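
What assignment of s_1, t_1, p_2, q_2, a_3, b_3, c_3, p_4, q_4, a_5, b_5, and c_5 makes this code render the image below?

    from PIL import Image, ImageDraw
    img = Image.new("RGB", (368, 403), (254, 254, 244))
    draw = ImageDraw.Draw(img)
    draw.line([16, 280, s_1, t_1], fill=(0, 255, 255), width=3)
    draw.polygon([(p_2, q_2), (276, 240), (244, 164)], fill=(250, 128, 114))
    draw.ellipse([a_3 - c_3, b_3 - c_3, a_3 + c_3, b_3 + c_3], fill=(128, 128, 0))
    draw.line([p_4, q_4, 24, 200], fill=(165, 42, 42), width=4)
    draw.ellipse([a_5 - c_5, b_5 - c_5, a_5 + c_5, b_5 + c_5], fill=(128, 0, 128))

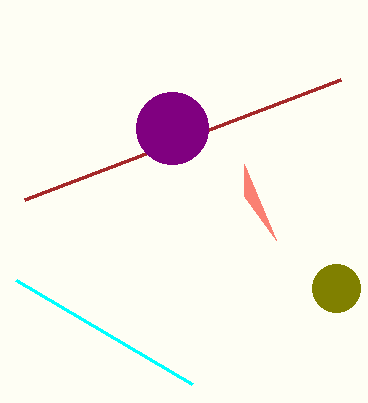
s_1 = 192
t_1 = 384
p_2 = 244
q_2 = 196
a_3 = 336
b_3 = 288
c_3 = 24
p_4 = 340
q_4 = 80
a_5 = 172
b_5 = 128
c_5 = 36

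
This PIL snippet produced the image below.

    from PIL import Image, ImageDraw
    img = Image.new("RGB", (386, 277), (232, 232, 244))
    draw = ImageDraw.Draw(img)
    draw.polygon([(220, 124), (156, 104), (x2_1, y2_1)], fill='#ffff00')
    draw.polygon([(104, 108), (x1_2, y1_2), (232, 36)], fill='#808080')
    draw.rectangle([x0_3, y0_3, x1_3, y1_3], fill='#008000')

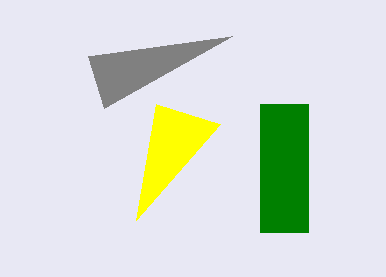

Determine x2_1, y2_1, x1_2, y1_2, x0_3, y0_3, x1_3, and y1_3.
x2_1 = 136
y2_1 = 220
x1_2 = 88
y1_2 = 56
x0_3 = 260
y0_3 = 104
x1_3 = 308
y1_3 = 232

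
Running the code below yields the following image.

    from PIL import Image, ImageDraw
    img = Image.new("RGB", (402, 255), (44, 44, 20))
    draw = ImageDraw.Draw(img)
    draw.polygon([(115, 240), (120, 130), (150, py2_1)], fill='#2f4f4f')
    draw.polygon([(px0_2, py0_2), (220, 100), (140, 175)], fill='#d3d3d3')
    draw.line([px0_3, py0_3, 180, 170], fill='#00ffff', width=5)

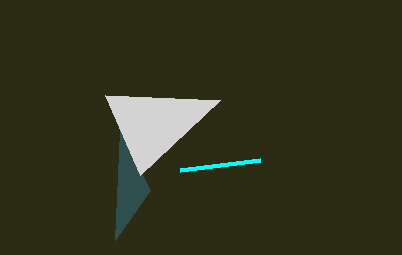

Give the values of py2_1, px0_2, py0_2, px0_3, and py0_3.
py2_1 = 190, px0_2 = 105, py0_2 = 95, px0_3 = 260, py0_3 = 160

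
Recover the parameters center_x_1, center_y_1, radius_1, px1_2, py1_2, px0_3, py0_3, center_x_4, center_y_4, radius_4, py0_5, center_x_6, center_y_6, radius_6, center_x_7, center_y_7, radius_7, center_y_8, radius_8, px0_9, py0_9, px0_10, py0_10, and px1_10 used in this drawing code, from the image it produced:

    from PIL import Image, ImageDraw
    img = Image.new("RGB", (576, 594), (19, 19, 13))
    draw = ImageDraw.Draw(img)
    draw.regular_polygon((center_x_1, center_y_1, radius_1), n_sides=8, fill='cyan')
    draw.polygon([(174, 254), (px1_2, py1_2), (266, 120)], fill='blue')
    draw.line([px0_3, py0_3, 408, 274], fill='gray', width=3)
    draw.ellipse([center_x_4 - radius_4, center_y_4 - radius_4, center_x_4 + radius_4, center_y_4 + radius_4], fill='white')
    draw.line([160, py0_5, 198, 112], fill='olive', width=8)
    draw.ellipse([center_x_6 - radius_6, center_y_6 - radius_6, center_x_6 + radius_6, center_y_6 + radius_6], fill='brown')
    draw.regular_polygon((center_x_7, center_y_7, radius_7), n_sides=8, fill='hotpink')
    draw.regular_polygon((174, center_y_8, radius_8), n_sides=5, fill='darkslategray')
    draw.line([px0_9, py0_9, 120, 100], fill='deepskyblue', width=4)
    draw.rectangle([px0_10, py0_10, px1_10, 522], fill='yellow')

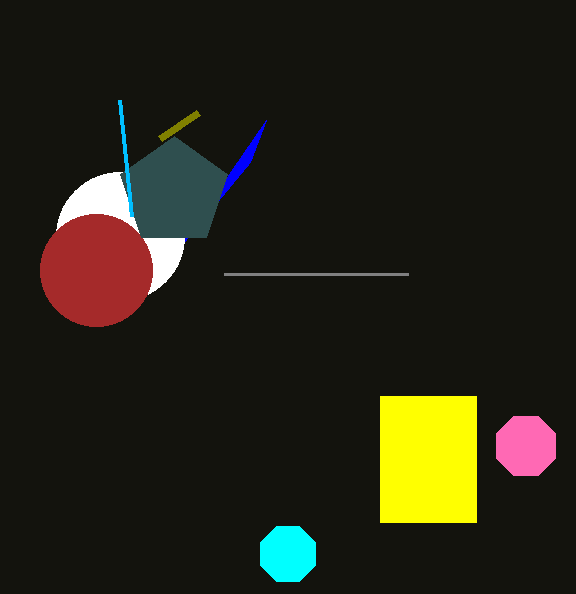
center_x_1 = 288
center_y_1 = 554
radius_1 = 30
px1_2 = 250
py1_2 = 162
px0_3 = 224
py0_3 = 274
center_x_4 = 120
center_y_4 = 236
radius_4 = 64
py0_5 = 138
center_x_6 = 96
center_y_6 = 270
radius_6 = 56
center_x_7 = 526
center_y_7 = 446
radius_7 = 32
center_y_8 = 192
radius_8 = 56
px0_9 = 132
py0_9 = 216
px0_10 = 380
py0_10 = 396
px1_10 = 476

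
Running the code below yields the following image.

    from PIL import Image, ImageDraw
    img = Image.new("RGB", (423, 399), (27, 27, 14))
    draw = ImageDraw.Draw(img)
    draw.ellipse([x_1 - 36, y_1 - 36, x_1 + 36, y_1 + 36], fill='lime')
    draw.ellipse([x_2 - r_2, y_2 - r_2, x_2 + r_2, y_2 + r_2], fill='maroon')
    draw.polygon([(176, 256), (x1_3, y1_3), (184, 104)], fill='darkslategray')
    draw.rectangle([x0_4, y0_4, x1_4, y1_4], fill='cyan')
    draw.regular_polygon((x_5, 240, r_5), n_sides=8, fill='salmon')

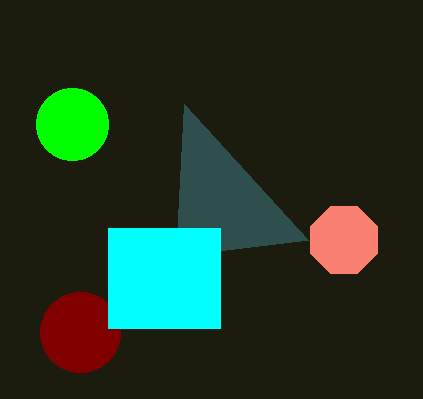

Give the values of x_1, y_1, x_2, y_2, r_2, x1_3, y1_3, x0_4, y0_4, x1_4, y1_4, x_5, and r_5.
x_1 = 72
y_1 = 124
x_2 = 80
y_2 = 332
r_2 = 40
x1_3 = 308
y1_3 = 240
x0_4 = 108
y0_4 = 228
x1_4 = 220
y1_4 = 328
x_5 = 344
r_5 = 36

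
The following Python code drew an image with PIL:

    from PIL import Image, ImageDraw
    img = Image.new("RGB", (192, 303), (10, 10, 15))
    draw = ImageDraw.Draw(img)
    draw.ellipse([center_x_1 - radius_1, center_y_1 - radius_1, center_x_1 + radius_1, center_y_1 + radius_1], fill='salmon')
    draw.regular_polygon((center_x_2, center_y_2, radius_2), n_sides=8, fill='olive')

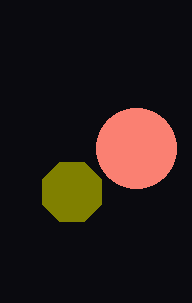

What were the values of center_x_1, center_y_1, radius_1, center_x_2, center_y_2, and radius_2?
center_x_1 = 136; center_y_1 = 148; radius_1 = 40; center_x_2 = 72; center_y_2 = 192; radius_2 = 32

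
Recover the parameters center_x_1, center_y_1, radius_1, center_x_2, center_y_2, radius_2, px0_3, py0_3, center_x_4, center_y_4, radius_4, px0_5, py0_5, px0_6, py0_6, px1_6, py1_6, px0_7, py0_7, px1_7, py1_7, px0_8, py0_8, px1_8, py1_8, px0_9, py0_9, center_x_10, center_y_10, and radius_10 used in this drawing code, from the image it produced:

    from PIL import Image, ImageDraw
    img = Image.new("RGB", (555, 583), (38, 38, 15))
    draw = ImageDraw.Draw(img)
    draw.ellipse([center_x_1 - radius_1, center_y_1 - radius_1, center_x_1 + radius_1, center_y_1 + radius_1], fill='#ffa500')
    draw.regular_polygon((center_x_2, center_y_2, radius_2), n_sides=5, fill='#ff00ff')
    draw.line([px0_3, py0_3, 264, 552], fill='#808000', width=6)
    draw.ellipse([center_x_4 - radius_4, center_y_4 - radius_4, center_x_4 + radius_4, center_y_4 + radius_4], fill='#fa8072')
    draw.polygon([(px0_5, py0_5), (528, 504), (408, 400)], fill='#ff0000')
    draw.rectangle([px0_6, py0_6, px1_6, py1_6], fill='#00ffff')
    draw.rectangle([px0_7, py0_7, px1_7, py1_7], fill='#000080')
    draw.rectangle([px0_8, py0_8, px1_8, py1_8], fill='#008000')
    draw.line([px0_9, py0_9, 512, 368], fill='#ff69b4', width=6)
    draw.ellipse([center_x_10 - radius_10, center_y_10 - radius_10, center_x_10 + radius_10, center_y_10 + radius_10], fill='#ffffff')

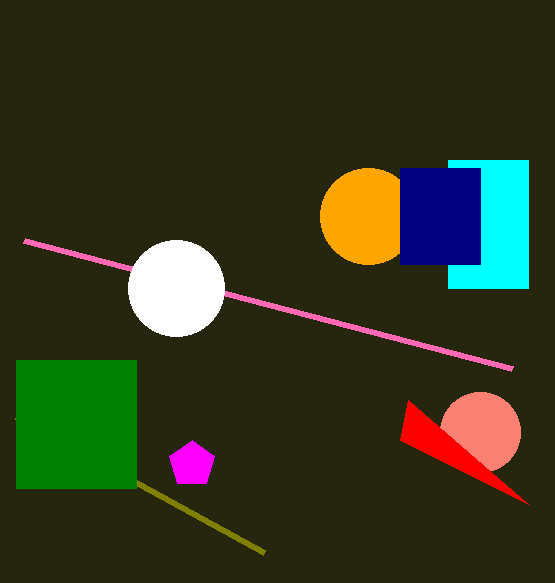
center_x_1 = 368, center_y_1 = 216, radius_1 = 48, center_x_2 = 192, center_y_2 = 464, radius_2 = 24, px0_3 = 16, py0_3 = 416, center_x_4 = 480, center_y_4 = 432, radius_4 = 40, px0_5 = 400, py0_5 = 440, px0_6 = 448, py0_6 = 160, px1_6 = 528, py1_6 = 288, px0_7 = 400, py0_7 = 168, px1_7 = 480, py1_7 = 264, px0_8 = 16, py0_8 = 360, px1_8 = 136, py1_8 = 488, px0_9 = 24, py0_9 = 240, center_x_10 = 176, center_y_10 = 288, radius_10 = 48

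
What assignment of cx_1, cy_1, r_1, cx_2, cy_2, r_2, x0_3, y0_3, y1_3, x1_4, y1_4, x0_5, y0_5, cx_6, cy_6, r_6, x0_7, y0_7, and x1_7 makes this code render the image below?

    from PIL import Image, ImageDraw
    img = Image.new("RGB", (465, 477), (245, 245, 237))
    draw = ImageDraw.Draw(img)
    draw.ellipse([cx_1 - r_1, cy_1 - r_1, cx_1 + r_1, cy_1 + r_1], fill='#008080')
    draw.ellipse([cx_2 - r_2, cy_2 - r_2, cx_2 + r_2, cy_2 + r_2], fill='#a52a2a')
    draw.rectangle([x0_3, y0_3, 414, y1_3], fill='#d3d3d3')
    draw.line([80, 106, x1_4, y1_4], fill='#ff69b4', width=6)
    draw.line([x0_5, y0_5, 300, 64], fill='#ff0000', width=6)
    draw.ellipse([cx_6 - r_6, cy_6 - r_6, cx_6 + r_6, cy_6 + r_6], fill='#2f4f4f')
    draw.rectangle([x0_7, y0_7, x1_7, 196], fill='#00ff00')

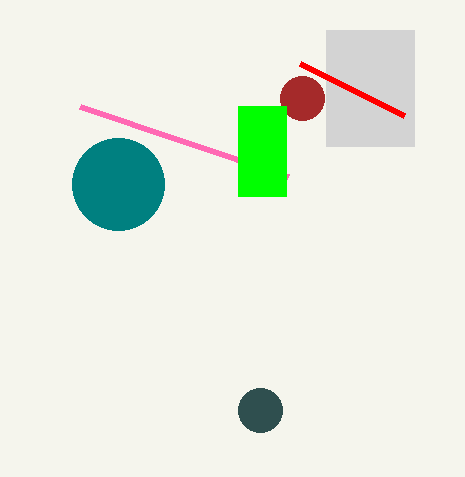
cx_1 = 118; cy_1 = 184; r_1 = 46; cx_2 = 302; cy_2 = 98; r_2 = 22; x0_3 = 326; y0_3 = 30; y1_3 = 146; x1_4 = 288; y1_4 = 176; x0_5 = 404; y0_5 = 116; cx_6 = 260; cy_6 = 410; r_6 = 22; x0_7 = 238; y0_7 = 106; x1_7 = 286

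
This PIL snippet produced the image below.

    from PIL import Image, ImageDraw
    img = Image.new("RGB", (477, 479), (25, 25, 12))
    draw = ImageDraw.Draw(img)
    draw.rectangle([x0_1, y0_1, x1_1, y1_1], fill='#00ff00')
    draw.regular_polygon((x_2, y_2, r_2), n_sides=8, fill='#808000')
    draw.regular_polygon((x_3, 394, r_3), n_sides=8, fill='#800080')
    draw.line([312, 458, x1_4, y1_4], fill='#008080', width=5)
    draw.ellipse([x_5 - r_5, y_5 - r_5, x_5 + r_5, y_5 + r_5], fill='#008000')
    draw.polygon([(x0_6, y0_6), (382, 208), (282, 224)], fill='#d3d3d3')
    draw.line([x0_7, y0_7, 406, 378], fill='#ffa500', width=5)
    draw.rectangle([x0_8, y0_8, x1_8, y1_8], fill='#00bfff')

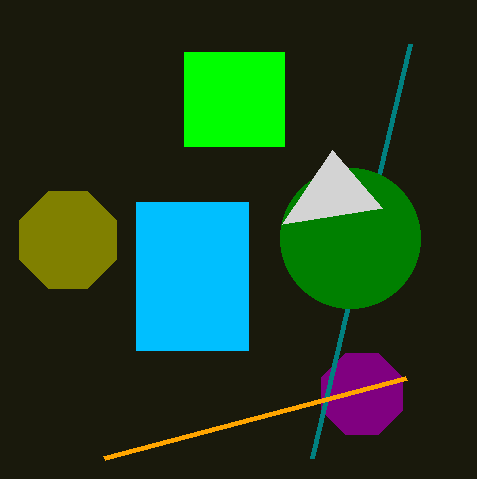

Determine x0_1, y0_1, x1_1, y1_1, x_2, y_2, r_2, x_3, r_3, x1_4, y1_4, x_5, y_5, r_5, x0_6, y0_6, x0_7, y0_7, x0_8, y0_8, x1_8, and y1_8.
x0_1 = 184
y0_1 = 52
x1_1 = 284
y1_1 = 146
x_2 = 68
y_2 = 240
r_2 = 52
x_3 = 362
r_3 = 44
x1_4 = 410
y1_4 = 44
x_5 = 350
y_5 = 238
r_5 = 70
x0_6 = 332
y0_6 = 150
x0_7 = 104
y0_7 = 458
x0_8 = 136
y0_8 = 202
x1_8 = 248
y1_8 = 350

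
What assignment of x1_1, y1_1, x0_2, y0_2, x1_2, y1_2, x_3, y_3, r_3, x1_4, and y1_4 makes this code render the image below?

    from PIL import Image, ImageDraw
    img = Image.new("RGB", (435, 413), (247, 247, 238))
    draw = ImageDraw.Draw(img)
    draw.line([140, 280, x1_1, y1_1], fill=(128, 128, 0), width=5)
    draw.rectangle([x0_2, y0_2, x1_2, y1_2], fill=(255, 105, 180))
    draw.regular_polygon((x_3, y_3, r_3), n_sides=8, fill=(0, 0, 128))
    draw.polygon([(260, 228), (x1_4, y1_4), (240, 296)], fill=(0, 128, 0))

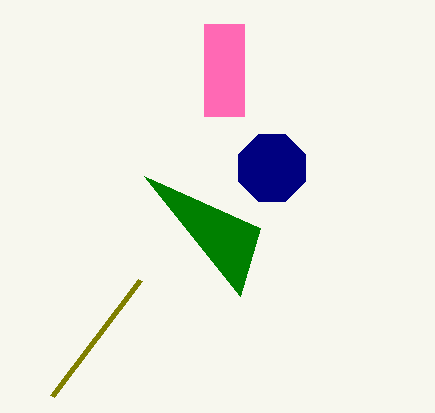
x1_1 = 52, y1_1 = 396, x0_2 = 204, y0_2 = 24, x1_2 = 244, y1_2 = 116, x_3 = 272, y_3 = 168, r_3 = 36, x1_4 = 144, y1_4 = 176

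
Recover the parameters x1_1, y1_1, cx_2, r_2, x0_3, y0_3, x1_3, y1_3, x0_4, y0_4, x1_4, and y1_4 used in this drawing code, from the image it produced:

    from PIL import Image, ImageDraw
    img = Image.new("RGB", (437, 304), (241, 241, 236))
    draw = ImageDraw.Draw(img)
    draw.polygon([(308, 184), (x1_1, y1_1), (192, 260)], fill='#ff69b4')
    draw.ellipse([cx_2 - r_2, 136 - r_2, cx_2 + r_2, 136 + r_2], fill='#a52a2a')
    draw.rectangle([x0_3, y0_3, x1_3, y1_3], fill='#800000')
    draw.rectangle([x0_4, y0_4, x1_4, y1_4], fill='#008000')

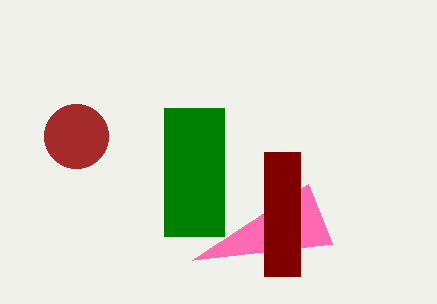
x1_1 = 332, y1_1 = 244, cx_2 = 76, r_2 = 32, x0_3 = 264, y0_3 = 152, x1_3 = 300, y1_3 = 276, x0_4 = 164, y0_4 = 108, x1_4 = 224, y1_4 = 236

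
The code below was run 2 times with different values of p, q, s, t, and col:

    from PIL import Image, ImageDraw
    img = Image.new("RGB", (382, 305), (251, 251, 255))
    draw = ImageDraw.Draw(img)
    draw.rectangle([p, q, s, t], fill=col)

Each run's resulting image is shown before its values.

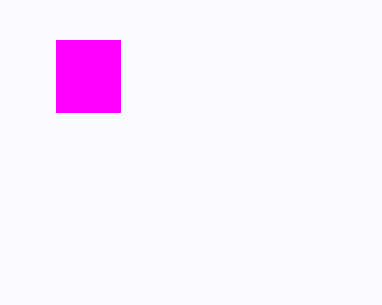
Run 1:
p = 56
q = 40
s = 120
t = 112
col = 'magenta'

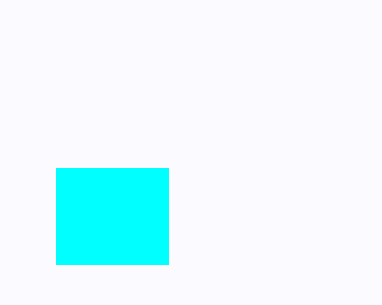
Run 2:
p = 56; q = 168; s = 168; t = 264; col = 'cyan'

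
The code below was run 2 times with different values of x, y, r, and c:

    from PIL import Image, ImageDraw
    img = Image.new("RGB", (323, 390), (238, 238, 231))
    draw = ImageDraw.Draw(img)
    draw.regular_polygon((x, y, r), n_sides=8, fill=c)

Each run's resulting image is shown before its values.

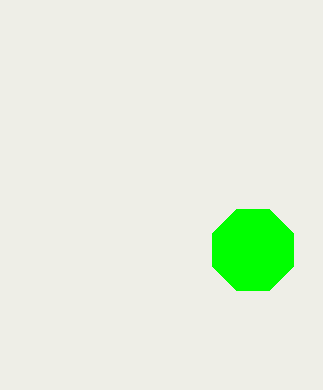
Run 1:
x = 253
y = 250
r = 44
c = 'lime'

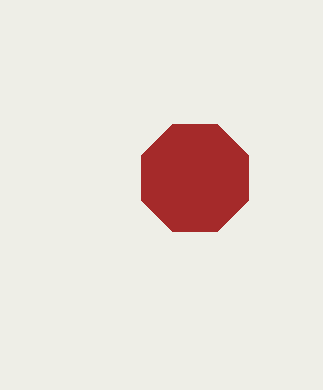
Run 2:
x = 195; y = 178; r = 58; c = 'brown'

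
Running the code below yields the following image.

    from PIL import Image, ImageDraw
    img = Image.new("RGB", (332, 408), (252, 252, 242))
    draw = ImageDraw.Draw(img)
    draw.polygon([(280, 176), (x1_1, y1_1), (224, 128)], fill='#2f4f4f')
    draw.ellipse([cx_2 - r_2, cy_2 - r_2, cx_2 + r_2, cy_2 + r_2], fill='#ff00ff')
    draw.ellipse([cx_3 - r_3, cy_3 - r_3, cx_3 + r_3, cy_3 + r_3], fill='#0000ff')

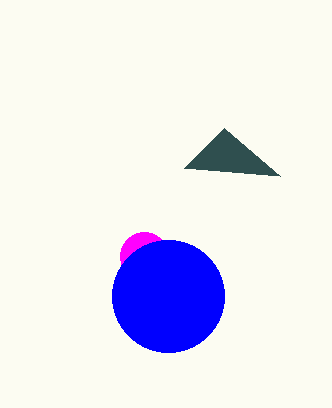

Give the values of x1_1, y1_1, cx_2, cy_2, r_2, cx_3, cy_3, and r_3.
x1_1 = 184
y1_1 = 168
cx_2 = 144
cy_2 = 256
r_2 = 24
cx_3 = 168
cy_3 = 296
r_3 = 56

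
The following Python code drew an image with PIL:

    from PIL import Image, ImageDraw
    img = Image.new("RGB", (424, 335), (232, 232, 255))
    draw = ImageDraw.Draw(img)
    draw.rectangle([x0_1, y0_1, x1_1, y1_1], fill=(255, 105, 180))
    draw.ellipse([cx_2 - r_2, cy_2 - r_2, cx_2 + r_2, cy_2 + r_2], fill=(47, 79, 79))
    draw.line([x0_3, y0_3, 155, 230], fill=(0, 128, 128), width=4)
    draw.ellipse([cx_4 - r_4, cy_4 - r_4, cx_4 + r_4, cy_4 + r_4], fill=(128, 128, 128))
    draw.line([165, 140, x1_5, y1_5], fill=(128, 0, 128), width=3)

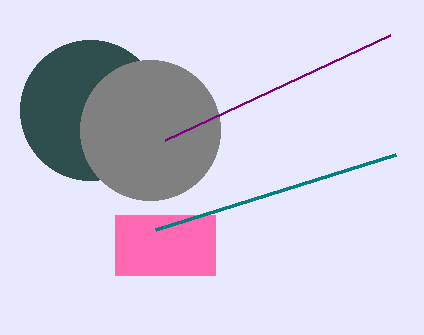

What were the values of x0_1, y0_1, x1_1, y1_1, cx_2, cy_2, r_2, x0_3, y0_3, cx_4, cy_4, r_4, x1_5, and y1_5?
x0_1 = 115, y0_1 = 215, x1_1 = 215, y1_1 = 275, cx_2 = 90, cy_2 = 110, r_2 = 70, x0_3 = 395, y0_3 = 155, cx_4 = 150, cy_4 = 130, r_4 = 70, x1_5 = 390, y1_5 = 35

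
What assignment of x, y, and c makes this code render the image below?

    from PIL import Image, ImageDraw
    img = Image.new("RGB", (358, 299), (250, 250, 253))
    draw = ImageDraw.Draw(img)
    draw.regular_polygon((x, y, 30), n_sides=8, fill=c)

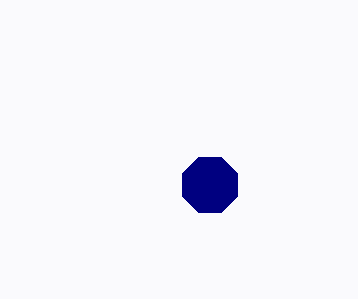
x = 210, y = 185, c = 'navy'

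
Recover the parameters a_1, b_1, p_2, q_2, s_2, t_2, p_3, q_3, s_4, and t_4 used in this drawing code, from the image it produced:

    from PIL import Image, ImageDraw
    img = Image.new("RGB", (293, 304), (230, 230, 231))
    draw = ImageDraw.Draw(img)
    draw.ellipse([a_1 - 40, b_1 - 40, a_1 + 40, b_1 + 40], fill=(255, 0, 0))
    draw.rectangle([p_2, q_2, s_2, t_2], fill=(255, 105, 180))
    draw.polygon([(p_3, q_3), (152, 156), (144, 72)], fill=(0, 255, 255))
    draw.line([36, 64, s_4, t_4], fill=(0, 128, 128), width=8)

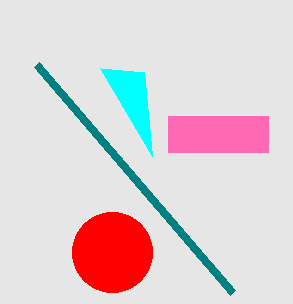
a_1 = 112, b_1 = 252, p_2 = 168, q_2 = 116, s_2 = 268, t_2 = 152, p_3 = 100, q_3 = 68, s_4 = 232, t_4 = 292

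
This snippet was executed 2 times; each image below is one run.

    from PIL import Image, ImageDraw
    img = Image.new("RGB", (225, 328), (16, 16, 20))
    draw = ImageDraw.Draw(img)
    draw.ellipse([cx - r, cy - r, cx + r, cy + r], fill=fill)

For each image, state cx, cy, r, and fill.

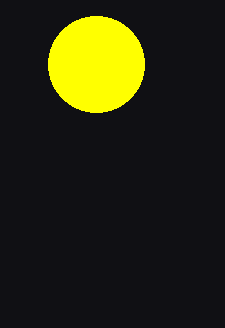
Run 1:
cx = 96; cy = 64; r = 48; fill = 'yellow'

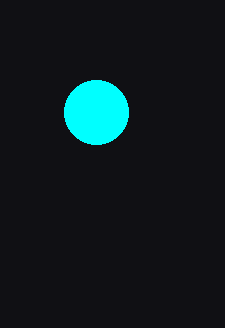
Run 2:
cx = 96; cy = 112; r = 32; fill = 'cyan'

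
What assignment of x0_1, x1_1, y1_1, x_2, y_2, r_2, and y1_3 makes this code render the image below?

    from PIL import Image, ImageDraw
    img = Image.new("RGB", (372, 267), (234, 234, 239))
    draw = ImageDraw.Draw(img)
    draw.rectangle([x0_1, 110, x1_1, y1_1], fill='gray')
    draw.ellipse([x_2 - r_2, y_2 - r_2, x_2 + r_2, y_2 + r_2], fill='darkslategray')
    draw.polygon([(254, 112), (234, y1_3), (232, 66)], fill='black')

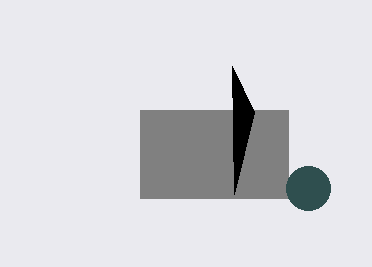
x0_1 = 140; x1_1 = 288; y1_1 = 198; x_2 = 308; y_2 = 188; r_2 = 22; y1_3 = 194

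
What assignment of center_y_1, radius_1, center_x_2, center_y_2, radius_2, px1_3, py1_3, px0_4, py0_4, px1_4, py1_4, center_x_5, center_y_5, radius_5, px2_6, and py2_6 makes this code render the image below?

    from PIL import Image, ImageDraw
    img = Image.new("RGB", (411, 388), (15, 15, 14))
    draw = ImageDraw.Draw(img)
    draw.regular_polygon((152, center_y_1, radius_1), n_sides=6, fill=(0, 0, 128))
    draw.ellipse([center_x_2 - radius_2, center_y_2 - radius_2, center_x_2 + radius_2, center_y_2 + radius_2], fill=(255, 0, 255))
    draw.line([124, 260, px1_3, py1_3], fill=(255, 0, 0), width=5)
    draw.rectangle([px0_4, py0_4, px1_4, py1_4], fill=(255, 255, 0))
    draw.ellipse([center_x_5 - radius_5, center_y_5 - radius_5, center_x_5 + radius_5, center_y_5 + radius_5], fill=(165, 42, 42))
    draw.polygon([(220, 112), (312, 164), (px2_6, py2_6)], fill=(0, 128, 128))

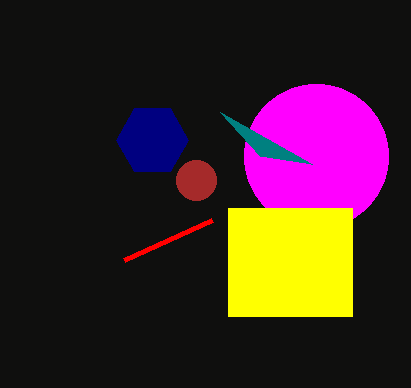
center_y_1 = 140, radius_1 = 36, center_x_2 = 316, center_y_2 = 156, radius_2 = 72, px1_3 = 212, py1_3 = 220, px0_4 = 228, py0_4 = 208, px1_4 = 352, py1_4 = 316, center_x_5 = 196, center_y_5 = 180, radius_5 = 20, px2_6 = 260, py2_6 = 156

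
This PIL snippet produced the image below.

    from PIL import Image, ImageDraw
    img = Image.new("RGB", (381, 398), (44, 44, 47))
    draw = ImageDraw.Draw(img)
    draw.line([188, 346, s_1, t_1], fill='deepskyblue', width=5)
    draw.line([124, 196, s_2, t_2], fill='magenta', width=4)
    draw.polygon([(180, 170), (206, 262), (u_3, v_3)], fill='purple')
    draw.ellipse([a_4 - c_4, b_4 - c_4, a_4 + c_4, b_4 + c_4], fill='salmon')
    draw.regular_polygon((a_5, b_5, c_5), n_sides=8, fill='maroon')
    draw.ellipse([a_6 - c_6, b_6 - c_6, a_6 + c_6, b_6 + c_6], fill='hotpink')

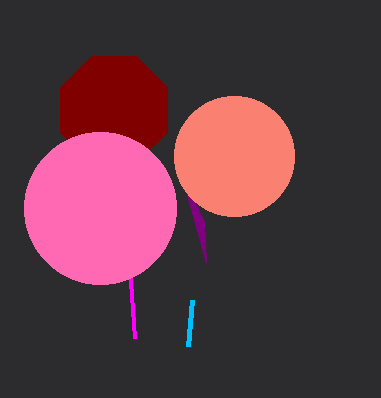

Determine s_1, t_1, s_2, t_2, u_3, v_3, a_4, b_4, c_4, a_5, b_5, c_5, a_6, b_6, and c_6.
s_1 = 192
t_1 = 300
s_2 = 134
t_2 = 338
u_3 = 204
v_3 = 222
a_4 = 234
b_4 = 156
c_4 = 60
a_5 = 114
b_5 = 110
c_5 = 58
a_6 = 100
b_6 = 208
c_6 = 76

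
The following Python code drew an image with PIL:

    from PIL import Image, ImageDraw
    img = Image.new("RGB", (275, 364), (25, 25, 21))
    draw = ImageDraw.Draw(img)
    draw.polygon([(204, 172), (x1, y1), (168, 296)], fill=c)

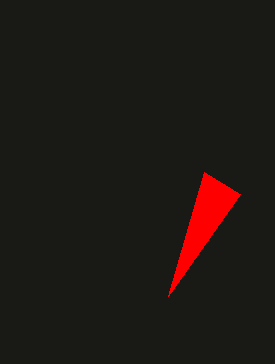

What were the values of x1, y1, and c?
x1 = 240, y1 = 194, c = 'red'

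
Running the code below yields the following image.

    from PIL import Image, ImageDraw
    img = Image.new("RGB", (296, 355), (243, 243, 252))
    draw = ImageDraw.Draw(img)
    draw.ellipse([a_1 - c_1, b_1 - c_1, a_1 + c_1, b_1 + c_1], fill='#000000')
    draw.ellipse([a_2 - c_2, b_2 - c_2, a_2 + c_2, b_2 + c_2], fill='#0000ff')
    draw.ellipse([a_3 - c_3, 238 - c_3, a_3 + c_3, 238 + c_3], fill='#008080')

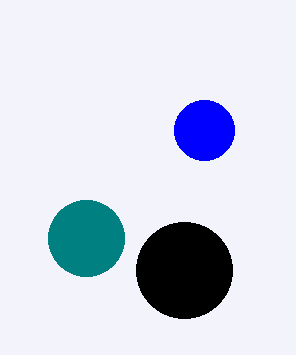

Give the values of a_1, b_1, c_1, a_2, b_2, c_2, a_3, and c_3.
a_1 = 184
b_1 = 270
c_1 = 48
a_2 = 204
b_2 = 130
c_2 = 30
a_3 = 86
c_3 = 38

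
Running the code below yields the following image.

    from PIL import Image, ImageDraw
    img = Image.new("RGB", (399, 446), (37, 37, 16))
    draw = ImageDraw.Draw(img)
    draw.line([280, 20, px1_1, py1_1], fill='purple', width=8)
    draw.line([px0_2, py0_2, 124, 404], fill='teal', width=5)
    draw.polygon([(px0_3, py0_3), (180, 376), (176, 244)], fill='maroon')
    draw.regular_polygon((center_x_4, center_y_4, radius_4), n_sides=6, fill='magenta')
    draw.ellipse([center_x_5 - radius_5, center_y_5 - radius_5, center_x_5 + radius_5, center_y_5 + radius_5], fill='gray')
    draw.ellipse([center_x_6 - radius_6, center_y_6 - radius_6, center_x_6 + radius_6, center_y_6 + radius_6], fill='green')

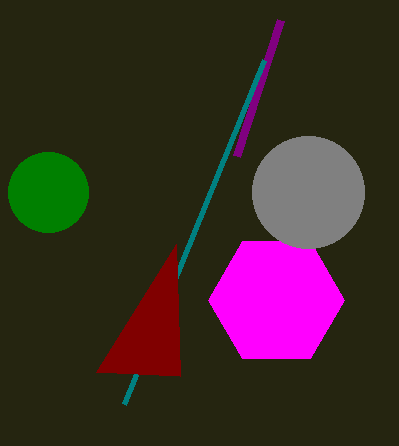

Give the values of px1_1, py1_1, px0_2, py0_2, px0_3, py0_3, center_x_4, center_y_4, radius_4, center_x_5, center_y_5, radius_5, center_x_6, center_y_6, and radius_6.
px1_1 = 236; py1_1 = 156; px0_2 = 264; py0_2 = 60; px0_3 = 96; py0_3 = 372; center_x_4 = 276; center_y_4 = 300; radius_4 = 68; center_x_5 = 308; center_y_5 = 192; radius_5 = 56; center_x_6 = 48; center_y_6 = 192; radius_6 = 40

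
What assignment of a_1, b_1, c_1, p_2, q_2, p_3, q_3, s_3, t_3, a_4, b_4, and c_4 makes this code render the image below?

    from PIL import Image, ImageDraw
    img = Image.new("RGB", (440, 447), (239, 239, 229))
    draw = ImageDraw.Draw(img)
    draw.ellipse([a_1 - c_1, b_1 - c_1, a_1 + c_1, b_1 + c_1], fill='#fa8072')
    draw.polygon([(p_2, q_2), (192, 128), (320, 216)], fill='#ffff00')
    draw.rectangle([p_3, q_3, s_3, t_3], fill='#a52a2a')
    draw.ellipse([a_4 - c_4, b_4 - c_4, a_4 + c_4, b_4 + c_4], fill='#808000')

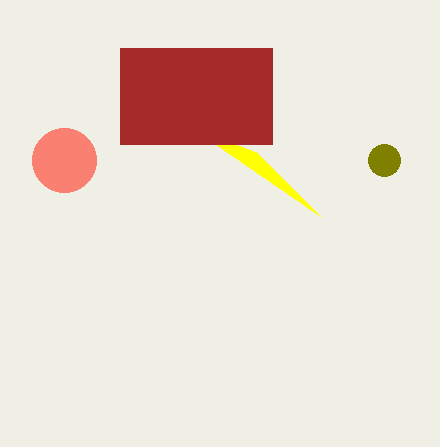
a_1 = 64
b_1 = 160
c_1 = 32
p_2 = 256
q_2 = 152
p_3 = 120
q_3 = 48
s_3 = 272
t_3 = 144
a_4 = 384
b_4 = 160
c_4 = 16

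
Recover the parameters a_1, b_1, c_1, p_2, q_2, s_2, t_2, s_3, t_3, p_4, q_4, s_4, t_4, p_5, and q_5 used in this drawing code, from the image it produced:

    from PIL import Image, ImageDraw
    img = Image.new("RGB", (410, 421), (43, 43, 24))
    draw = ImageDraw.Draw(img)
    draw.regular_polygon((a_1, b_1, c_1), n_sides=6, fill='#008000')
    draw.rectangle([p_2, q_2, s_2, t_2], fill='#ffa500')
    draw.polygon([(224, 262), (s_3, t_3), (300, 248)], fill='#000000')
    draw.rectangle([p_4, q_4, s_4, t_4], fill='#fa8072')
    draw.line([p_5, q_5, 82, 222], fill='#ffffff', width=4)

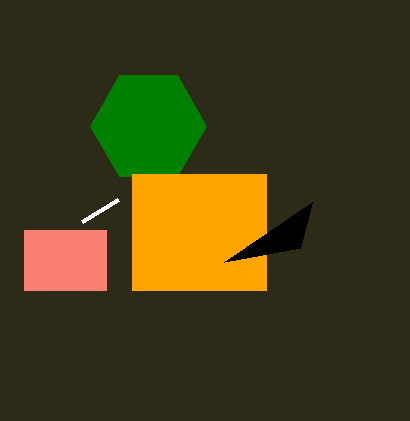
a_1 = 148, b_1 = 126, c_1 = 58, p_2 = 132, q_2 = 174, s_2 = 266, t_2 = 290, s_3 = 312, t_3 = 202, p_4 = 24, q_4 = 230, s_4 = 106, t_4 = 290, p_5 = 118, q_5 = 200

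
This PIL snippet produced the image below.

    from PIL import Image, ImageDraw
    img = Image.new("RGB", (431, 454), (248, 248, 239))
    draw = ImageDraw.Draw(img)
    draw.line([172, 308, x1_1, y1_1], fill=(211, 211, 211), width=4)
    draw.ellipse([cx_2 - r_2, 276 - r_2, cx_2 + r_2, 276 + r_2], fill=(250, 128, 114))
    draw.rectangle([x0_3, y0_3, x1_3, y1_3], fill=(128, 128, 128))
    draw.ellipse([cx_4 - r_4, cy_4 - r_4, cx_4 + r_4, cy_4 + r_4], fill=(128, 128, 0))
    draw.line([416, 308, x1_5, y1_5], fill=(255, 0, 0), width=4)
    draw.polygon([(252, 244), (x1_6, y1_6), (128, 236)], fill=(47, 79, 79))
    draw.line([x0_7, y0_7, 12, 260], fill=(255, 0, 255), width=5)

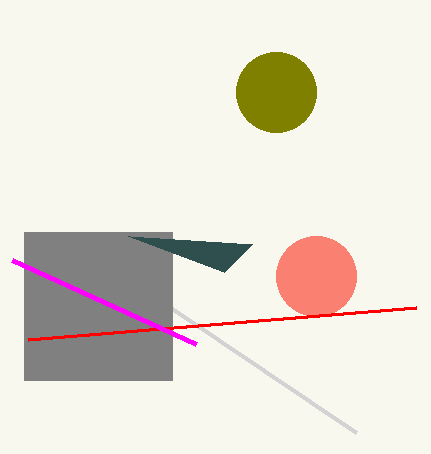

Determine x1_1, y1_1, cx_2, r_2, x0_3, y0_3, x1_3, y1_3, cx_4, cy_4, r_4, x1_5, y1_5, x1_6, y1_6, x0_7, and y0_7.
x1_1 = 356
y1_1 = 432
cx_2 = 316
r_2 = 40
x0_3 = 24
y0_3 = 232
x1_3 = 172
y1_3 = 380
cx_4 = 276
cy_4 = 92
r_4 = 40
x1_5 = 28
y1_5 = 340
x1_6 = 224
y1_6 = 272
x0_7 = 196
y0_7 = 344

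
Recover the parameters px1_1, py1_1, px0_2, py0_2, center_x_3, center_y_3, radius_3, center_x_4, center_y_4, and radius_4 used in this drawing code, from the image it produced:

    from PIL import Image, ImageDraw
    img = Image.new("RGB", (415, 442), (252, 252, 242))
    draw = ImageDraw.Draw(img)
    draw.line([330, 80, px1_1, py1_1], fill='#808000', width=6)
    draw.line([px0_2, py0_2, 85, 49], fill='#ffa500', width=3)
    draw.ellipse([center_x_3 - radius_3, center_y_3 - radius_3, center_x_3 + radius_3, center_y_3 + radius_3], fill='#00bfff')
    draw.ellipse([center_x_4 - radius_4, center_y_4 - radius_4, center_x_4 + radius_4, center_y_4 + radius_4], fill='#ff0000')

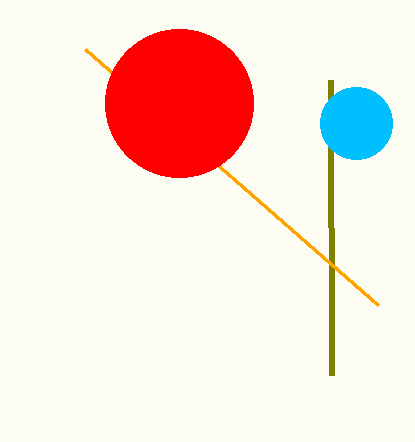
px1_1 = 331, py1_1 = 375, px0_2 = 378, py0_2 = 305, center_x_3 = 356, center_y_3 = 123, radius_3 = 36, center_x_4 = 179, center_y_4 = 103, radius_4 = 74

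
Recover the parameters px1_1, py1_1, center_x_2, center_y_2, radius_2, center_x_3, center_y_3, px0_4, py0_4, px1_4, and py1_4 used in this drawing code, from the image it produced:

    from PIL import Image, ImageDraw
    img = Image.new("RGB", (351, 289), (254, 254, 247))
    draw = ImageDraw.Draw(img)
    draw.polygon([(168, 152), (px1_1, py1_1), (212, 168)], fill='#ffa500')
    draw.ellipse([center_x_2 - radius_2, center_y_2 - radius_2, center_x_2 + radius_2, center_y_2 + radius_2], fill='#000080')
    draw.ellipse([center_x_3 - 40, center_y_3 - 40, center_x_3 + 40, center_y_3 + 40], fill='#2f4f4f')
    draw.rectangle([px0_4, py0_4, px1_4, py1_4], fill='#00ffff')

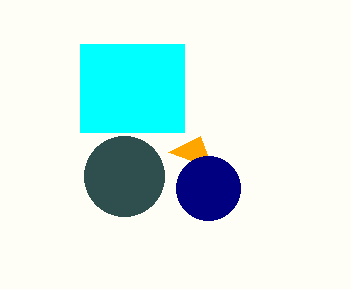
px1_1 = 200, py1_1 = 136, center_x_2 = 208, center_y_2 = 188, radius_2 = 32, center_x_3 = 124, center_y_3 = 176, px0_4 = 80, py0_4 = 44, px1_4 = 184, py1_4 = 132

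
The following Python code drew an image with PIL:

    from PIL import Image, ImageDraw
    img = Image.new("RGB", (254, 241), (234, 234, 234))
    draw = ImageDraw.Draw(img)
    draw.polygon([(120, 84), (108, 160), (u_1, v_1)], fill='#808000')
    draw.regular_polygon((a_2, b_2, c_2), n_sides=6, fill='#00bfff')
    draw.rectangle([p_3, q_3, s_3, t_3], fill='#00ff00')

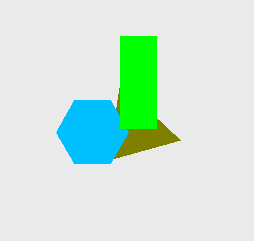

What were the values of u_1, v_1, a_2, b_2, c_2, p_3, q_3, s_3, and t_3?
u_1 = 180, v_1 = 140, a_2 = 92, b_2 = 132, c_2 = 36, p_3 = 120, q_3 = 36, s_3 = 156, t_3 = 128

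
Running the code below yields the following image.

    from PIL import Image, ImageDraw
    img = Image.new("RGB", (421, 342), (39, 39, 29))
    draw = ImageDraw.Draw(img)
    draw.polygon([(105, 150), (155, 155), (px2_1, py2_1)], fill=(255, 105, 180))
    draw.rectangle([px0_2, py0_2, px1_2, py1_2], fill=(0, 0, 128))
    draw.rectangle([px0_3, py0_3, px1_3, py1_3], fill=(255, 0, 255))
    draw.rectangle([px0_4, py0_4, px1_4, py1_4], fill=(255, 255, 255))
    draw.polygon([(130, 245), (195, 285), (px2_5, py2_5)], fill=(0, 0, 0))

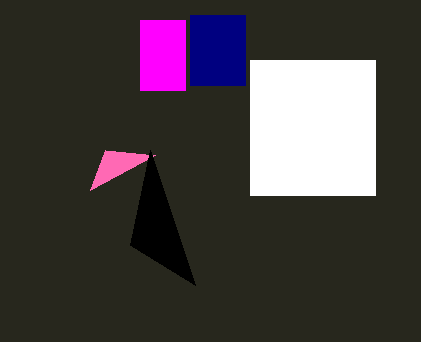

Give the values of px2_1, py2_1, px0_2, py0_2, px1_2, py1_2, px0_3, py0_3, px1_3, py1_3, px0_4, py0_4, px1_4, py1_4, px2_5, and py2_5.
px2_1 = 90
py2_1 = 190
px0_2 = 190
py0_2 = 15
px1_2 = 245
py1_2 = 85
px0_3 = 140
py0_3 = 20
px1_3 = 185
py1_3 = 90
px0_4 = 250
py0_4 = 60
px1_4 = 375
py1_4 = 195
px2_5 = 150
py2_5 = 150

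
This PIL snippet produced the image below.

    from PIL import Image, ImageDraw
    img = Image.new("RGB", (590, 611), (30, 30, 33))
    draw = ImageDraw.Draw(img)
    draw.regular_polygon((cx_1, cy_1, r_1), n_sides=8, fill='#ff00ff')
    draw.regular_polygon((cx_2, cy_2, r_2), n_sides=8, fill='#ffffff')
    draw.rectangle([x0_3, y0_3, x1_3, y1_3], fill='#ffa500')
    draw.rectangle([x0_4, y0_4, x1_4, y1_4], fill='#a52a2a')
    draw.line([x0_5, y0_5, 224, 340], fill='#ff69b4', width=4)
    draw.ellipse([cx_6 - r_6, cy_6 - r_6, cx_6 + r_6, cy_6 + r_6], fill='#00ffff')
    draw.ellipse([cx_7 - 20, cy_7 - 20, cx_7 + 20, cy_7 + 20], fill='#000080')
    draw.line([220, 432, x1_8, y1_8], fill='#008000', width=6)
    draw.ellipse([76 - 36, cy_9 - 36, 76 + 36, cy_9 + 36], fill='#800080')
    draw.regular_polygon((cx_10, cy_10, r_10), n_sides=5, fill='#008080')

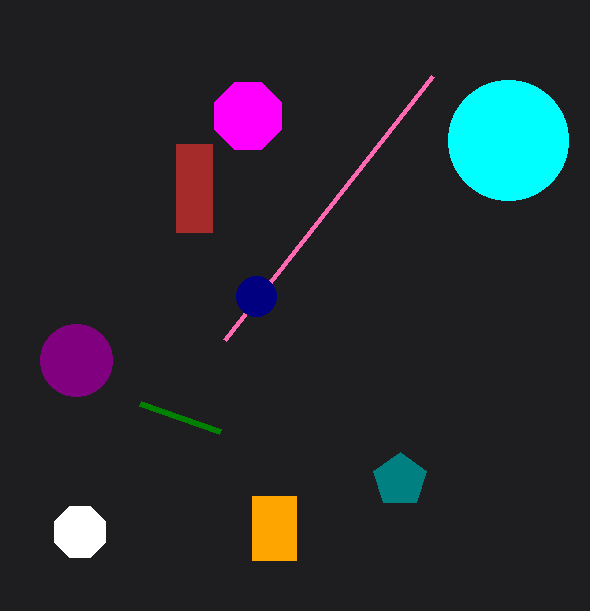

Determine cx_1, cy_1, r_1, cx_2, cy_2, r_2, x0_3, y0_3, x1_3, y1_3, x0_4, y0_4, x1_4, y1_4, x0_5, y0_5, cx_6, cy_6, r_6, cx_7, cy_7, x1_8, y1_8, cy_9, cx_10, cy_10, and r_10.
cx_1 = 248, cy_1 = 116, r_1 = 36, cx_2 = 80, cy_2 = 532, r_2 = 28, x0_3 = 252, y0_3 = 496, x1_3 = 296, y1_3 = 560, x0_4 = 176, y0_4 = 144, x1_4 = 212, y1_4 = 232, x0_5 = 432, y0_5 = 76, cx_6 = 508, cy_6 = 140, r_6 = 60, cx_7 = 256, cy_7 = 296, x1_8 = 140, y1_8 = 404, cy_9 = 360, cx_10 = 400, cy_10 = 480, r_10 = 28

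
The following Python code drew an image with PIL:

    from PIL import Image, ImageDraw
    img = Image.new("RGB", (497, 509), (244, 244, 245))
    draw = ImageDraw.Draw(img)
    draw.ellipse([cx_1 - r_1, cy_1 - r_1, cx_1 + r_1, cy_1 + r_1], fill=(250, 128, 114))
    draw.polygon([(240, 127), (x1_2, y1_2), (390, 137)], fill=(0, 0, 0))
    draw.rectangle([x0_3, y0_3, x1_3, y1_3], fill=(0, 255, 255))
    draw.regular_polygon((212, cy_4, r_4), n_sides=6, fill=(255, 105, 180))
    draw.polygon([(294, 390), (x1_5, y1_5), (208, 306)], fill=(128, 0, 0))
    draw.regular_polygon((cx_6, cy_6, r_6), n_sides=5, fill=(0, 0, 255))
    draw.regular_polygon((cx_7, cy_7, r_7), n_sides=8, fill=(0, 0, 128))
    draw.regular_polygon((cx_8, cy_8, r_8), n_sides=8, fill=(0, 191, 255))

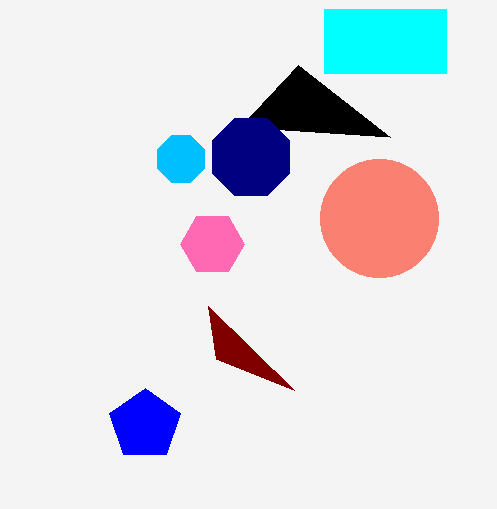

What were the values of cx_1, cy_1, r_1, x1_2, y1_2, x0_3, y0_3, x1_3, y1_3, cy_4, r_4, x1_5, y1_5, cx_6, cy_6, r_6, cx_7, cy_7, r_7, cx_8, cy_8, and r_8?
cx_1 = 379, cy_1 = 218, r_1 = 59, x1_2 = 298, y1_2 = 65, x0_3 = 324, y0_3 = 9, x1_3 = 446, y1_3 = 73, cy_4 = 244, r_4 = 32, x1_5 = 216, y1_5 = 359, cx_6 = 145, cy_6 = 425, r_6 = 37, cx_7 = 251, cy_7 = 157, r_7 = 42, cx_8 = 181, cy_8 = 159, r_8 = 25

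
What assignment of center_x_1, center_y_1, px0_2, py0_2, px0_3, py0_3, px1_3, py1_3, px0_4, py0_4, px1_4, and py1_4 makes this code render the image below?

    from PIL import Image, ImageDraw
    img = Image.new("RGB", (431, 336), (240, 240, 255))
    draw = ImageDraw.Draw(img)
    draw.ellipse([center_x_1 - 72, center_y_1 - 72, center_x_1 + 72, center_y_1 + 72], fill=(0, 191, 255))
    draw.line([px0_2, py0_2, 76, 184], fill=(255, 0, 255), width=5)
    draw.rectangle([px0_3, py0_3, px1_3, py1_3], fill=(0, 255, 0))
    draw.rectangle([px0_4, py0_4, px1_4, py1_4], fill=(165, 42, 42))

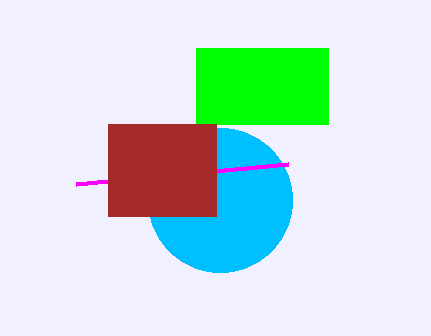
center_x_1 = 220, center_y_1 = 200, px0_2 = 288, py0_2 = 164, px0_3 = 196, py0_3 = 48, px1_3 = 328, py1_3 = 124, px0_4 = 108, py0_4 = 124, px1_4 = 216, py1_4 = 216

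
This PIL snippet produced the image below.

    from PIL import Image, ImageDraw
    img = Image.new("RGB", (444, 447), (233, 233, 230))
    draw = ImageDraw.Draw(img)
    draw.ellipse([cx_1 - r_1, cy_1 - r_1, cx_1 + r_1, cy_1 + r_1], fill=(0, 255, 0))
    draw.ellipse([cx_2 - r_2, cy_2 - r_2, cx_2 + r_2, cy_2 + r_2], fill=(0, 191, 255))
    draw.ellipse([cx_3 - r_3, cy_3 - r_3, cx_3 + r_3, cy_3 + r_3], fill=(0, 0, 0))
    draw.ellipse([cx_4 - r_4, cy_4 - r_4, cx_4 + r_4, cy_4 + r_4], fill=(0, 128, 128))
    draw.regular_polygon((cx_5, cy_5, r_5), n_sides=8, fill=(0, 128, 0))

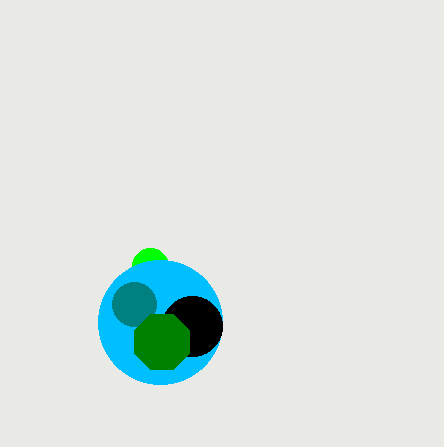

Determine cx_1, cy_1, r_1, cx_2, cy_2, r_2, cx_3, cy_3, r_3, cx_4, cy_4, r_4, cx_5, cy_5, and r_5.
cx_1 = 150, cy_1 = 266, r_1 = 18, cx_2 = 160, cy_2 = 322, r_2 = 62, cx_3 = 192, cy_3 = 326, r_3 = 30, cx_4 = 134, cy_4 = 304, r_4 = 22, cx_5 = 162, cy_5 = 342, r_5 = 30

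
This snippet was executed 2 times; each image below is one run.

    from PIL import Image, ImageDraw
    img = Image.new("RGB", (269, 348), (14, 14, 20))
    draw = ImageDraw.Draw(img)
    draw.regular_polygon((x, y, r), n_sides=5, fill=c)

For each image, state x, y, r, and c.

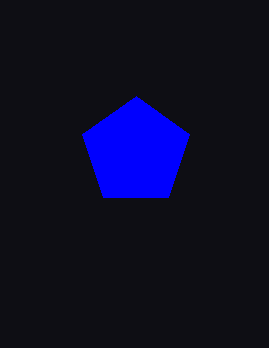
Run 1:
x = 136, y = 152, r = 56, c = 'blue'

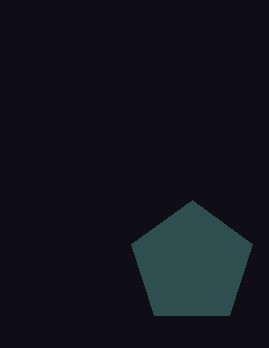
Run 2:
x = 192
y = 264
r = 64
c = 'darkslategray'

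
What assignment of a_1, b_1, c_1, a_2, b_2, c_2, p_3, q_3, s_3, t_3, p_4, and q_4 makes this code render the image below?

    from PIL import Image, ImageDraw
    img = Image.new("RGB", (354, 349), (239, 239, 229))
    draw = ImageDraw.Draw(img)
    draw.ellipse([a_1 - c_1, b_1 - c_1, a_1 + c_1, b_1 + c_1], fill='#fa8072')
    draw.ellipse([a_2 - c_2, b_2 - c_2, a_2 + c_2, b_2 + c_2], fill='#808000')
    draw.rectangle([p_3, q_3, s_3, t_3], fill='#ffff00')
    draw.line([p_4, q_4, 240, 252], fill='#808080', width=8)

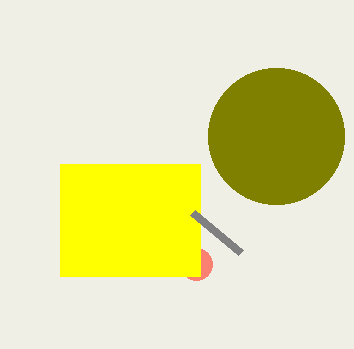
a_1 = 196
b_1 = 264
c_1 = 16
a_2 = 276
b_2 = 136
c_2 = 68
p_3 = 60
q_3 = 164
s_3 = 200
t_3 = 276
p_4 = 192
q_4 = 212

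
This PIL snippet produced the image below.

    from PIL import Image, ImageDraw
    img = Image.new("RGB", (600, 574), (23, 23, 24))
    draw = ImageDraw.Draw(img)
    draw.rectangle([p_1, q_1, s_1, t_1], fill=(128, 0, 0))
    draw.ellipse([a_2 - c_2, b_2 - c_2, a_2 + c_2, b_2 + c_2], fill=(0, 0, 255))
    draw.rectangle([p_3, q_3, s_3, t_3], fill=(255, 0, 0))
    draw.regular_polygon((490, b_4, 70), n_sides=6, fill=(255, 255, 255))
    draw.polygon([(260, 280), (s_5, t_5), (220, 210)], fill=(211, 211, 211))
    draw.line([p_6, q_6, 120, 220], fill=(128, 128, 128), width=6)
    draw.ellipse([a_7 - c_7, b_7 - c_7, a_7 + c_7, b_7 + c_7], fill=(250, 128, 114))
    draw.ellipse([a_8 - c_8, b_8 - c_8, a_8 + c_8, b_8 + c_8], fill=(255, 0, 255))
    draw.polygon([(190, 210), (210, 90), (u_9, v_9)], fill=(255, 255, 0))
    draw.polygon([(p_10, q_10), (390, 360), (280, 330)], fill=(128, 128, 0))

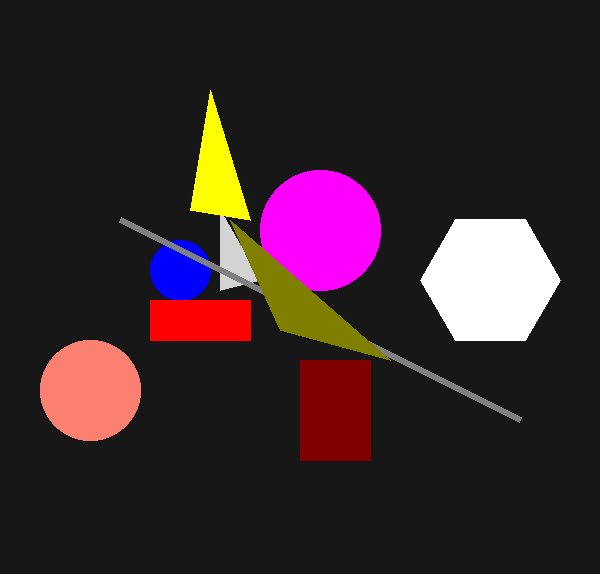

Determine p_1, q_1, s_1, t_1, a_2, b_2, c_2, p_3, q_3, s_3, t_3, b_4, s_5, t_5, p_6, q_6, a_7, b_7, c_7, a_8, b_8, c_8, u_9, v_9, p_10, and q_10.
p_1 = 300, q_1 = 360, s_1 = 370, t_1 = 460, a_2 = 180, b_2 = 270, c_2 = 30, p_3 = 150, q_3 = 300, s_3 = 250, t_3 = 340, b_4 = 280, s_5 = 220, t_5 = 290, p_6 = 520, q_6 = 420, a_7 = 90, b_7 = 390, c_7 = 50, a_8 = 320, b_8 = 230, c_8 = 60, u_9 = 250, v_9 = 220, p_10 = 230, q_10 = 220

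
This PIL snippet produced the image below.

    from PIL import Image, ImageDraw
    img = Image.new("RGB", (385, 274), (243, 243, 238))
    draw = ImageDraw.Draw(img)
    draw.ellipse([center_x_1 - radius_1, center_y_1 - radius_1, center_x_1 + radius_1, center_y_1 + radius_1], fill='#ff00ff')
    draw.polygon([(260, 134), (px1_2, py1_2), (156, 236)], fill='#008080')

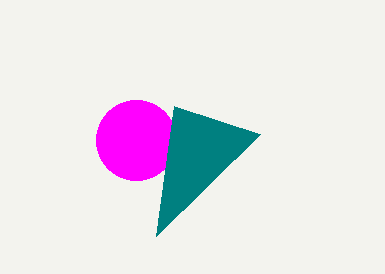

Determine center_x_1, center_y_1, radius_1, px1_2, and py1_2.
center_x_1 = 136
center_y_1 = 140
radius_1 = 40
px1_2 = 174
py1_2 = 106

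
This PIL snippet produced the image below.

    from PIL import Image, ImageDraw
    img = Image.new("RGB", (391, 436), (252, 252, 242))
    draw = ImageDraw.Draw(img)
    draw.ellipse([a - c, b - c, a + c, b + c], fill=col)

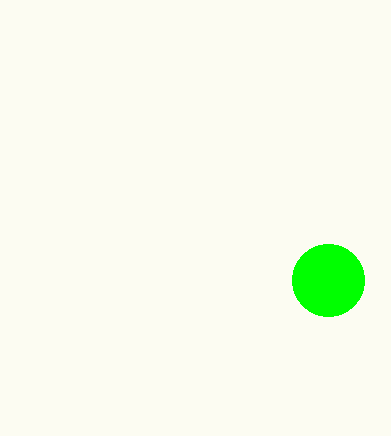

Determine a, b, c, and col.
a = 328
b = 280
c = 36
col = 'lime'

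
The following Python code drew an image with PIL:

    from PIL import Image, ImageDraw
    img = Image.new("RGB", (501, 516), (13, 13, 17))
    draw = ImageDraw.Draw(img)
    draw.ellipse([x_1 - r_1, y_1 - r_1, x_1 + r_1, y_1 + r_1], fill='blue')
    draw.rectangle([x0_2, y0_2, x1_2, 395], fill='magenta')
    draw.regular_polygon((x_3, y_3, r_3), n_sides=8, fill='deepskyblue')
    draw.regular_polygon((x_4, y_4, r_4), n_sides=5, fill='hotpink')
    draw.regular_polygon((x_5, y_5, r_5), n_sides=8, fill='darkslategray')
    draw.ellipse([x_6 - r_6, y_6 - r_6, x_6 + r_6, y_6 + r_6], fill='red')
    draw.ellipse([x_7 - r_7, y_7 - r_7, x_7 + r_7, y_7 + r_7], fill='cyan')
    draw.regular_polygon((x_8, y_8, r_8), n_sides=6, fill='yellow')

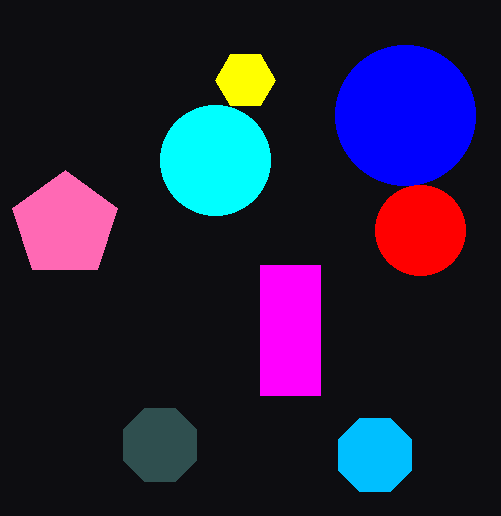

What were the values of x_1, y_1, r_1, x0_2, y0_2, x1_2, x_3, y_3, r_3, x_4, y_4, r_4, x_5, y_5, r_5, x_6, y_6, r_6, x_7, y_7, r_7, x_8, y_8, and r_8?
x_1 = 405, y_1 = 115, r_1 = 70, x0_2 = 260, y0_2 = 265, x1_2 = 320, x_3 = 375, y_3 = 455, r_3 = 40, x_4 = 65, y_4 = 225, r_4 = 55, x_5 = 160, y_5 = 445, r_5 = 40, x_6 = 420, y_6 = 230, r_6 = 45, x_7 = 215, y_7 = 160, r_7 = 55, x_8 = 245, y_8 = 80, r_8 = 30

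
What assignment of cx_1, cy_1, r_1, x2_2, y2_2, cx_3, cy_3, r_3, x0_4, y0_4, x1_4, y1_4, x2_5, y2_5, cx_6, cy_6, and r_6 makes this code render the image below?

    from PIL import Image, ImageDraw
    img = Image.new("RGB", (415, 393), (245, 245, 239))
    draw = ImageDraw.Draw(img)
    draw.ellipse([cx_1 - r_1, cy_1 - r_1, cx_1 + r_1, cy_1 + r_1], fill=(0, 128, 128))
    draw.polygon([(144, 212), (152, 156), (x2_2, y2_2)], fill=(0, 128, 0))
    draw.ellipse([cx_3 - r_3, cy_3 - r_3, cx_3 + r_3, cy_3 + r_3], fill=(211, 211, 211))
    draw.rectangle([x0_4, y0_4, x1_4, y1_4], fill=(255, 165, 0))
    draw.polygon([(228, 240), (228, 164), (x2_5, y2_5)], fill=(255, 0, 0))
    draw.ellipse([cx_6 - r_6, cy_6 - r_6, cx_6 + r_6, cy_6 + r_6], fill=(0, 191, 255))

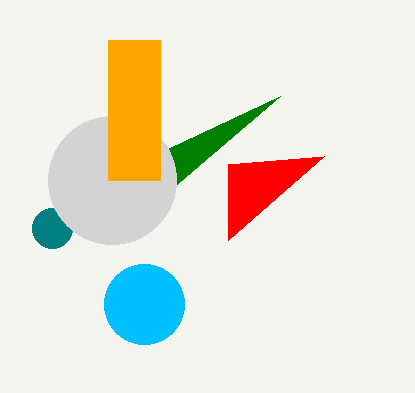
cx_1 = 52; cy_1 = 228; r_1 = 20; x2_2 = 280; y2_2 = 96; cx_3 = 112; cy_3 = 180; r_3 = 64; x0_4 = 108; y0_4 = 40; x1_4 = 160; y1_4 = 180; x2_5 = 324; y2_5 = 156; cx_6 = 144; cy_6 = 304; r_6 = 40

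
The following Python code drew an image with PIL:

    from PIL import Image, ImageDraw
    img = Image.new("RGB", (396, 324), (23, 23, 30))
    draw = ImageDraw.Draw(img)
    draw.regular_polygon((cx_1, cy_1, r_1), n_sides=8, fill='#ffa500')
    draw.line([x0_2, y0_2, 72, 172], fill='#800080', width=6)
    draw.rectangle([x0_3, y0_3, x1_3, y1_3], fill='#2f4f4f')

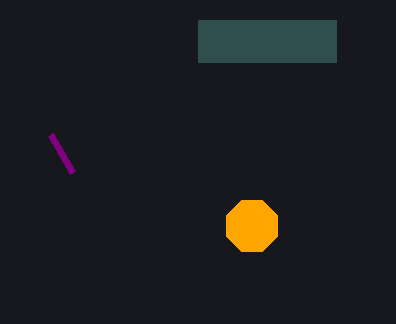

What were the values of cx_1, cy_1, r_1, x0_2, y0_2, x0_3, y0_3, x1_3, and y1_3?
cx_1 = 252, cy_1 = 226, r_1 = 28, x0_2 = 50, y0_2 = 134, x0_3 = 198, y0_3 = 20, x1_3 = 336, y1_3 = 62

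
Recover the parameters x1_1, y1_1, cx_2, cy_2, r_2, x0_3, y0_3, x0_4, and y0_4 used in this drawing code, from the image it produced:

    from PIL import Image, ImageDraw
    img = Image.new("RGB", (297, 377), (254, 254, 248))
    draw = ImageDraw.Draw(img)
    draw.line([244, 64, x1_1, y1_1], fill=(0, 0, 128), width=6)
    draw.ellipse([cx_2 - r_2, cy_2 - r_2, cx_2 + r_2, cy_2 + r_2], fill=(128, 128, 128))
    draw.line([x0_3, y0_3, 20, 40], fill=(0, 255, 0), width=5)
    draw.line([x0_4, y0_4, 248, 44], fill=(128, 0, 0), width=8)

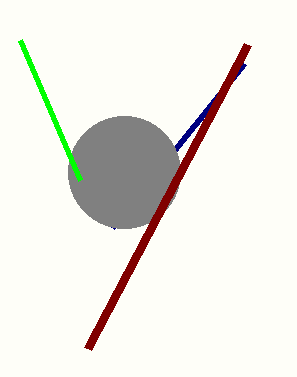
x1_1 = 112
y1_1 = 228
cx_2 = 124
cy_2 = 172
r_2 = 56
x0_3 = 80
y0_3 = 180
x0_4 = 88
y0_4 = 348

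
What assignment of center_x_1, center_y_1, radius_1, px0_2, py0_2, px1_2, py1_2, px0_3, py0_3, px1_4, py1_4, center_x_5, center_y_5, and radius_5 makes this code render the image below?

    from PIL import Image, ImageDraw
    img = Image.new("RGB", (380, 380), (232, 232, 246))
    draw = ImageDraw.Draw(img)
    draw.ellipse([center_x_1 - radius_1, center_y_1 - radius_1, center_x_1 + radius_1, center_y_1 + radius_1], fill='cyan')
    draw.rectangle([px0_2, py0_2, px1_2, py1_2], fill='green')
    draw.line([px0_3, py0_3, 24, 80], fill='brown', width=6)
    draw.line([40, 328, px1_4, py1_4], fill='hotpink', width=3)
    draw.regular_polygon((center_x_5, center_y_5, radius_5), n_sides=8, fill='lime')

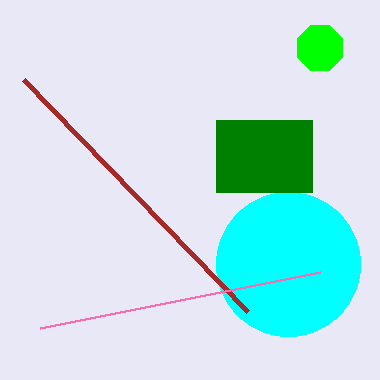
center_x_1 = 288; center_y_1 = 264; radius_1 = 72; px0_2 = 216; py0_2 = 120; px1_2 = 312; py1_2 = 192; px0_3 = 248; py0_3 = 312; px1_4 = 320; py1_4 = 272; center_x_5 = 320; center_y_5 = 48; radius_5 = 24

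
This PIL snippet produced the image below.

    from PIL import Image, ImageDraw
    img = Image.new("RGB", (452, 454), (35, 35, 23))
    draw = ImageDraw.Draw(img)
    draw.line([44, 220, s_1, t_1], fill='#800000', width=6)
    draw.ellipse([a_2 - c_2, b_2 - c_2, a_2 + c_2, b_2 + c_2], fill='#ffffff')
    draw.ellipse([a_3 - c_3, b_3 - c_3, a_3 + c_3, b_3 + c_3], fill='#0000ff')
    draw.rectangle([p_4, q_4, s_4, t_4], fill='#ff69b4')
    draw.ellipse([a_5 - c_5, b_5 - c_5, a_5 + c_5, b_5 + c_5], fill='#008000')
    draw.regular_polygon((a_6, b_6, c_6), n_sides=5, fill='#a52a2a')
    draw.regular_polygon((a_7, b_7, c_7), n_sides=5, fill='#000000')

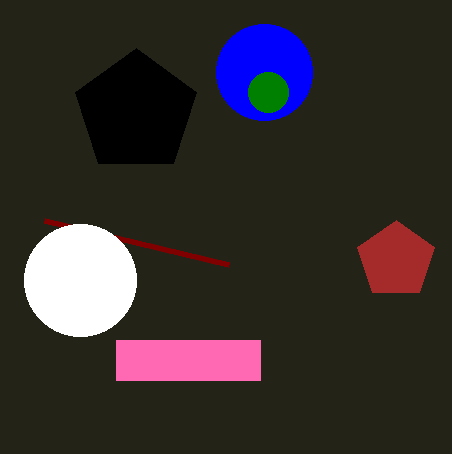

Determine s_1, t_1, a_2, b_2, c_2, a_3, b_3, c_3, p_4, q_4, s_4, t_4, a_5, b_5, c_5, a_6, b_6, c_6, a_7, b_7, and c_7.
s_1 = 228
t_1 = 264
a_2 = 80
b_2 = 280
c_2 = 56
a_3 = 264
b_3 = 72
c_3 = 48
p_4 = 116
q_4 = 340
s_4 = 260
t_4 = 380
a_5 = 268
b_5 = 92
c_5 = 20
a_6 = 396
b_6 = 260
c_6 = 40
a_7 = 136
b_7 = 112
c_7 = 64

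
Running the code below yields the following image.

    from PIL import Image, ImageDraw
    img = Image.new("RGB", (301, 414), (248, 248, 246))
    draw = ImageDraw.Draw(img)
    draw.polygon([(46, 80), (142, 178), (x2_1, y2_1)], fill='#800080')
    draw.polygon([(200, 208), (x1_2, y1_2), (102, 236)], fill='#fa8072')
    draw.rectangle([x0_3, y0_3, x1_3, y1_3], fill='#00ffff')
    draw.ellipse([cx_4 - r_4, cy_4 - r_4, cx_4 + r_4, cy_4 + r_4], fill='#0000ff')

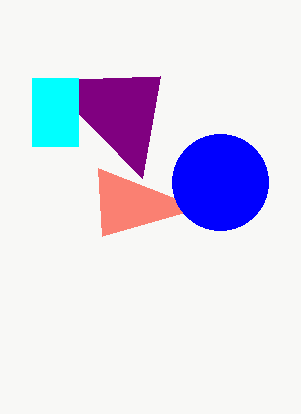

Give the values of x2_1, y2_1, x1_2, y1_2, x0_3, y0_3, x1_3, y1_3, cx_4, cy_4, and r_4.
x2_1 = 160
y2_1 = 76
x1_2 = 98
y1_2 = 168
x0_3 = 32
y0_3 = 78
x1_3 = 78
y1_3 = 146
cx_4 = 220
cy_4 = 182
r_4 = 48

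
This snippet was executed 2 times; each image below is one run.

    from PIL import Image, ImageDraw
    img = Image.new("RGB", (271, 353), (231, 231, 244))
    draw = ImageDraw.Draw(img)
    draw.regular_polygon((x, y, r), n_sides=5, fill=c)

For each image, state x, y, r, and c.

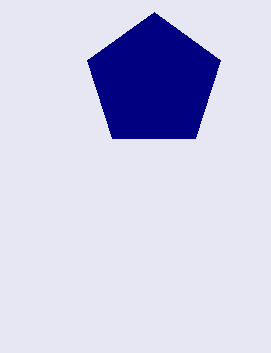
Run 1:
x = 154
y = 82
r = 70
c = 'navy'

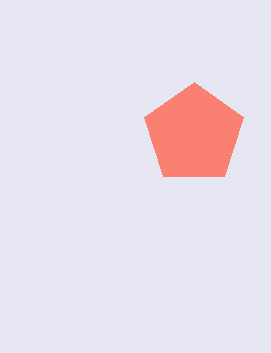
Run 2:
x = 194; y = 134; r = 52; c = 'salmon'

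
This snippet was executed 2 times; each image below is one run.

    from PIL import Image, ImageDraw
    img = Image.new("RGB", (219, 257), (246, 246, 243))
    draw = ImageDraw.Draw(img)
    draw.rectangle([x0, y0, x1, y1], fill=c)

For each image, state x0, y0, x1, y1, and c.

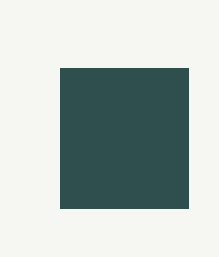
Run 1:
x0 = 60, y0 = 68, x1 = 188, y1 = 208, c = 'darkslategray'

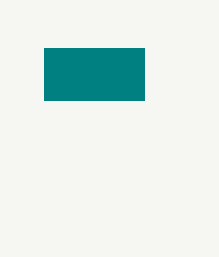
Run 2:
x0 = 44; y0 = 48; x1 = 144; y1 = 100; c = 'teal'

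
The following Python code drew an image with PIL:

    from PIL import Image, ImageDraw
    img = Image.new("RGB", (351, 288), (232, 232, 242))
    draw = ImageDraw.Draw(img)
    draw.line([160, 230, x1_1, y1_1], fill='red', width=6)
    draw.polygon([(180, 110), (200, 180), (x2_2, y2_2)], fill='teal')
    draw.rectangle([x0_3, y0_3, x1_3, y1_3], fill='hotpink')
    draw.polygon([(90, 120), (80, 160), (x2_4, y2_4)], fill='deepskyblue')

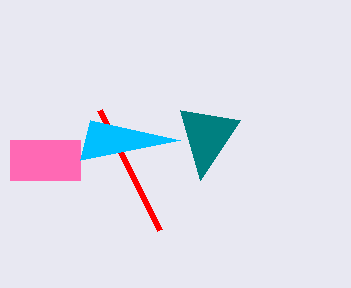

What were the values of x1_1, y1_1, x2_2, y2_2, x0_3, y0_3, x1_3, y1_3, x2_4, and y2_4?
x1_1 = 100
y1_1 = 110
x2_2 = 240
y2_2 = 120
x0_3 = 10
y0_3 = 140
x1_3 = 80
y1_3 = 180
x2_4 = 180
y2_4 = 140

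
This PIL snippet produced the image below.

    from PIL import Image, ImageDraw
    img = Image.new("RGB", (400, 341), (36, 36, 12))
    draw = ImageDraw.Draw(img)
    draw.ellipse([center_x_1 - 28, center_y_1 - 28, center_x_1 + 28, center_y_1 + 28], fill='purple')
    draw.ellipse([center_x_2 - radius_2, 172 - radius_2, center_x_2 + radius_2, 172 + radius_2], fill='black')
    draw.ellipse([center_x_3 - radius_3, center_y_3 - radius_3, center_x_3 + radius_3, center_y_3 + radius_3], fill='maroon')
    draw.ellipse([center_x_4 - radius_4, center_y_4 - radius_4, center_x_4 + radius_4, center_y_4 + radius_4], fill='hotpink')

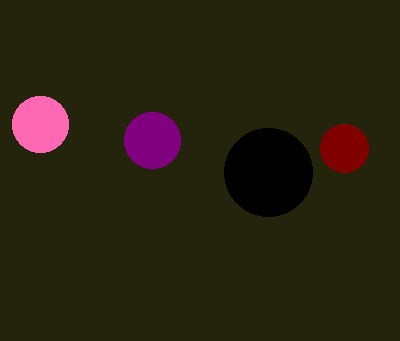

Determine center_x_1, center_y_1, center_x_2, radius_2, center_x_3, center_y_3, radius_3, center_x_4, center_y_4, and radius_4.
center_x_1 = 152; center_y_1 = 140; center_x_2 = 268; radius_2 = 44; center_x_3 = 344; center_y_3 = 148; radius_3 = 24; center_x_4 = 40; center_y_4 = 124; radius_4 = 28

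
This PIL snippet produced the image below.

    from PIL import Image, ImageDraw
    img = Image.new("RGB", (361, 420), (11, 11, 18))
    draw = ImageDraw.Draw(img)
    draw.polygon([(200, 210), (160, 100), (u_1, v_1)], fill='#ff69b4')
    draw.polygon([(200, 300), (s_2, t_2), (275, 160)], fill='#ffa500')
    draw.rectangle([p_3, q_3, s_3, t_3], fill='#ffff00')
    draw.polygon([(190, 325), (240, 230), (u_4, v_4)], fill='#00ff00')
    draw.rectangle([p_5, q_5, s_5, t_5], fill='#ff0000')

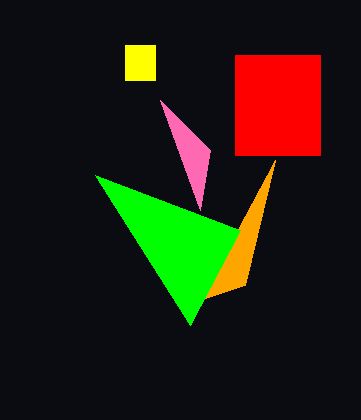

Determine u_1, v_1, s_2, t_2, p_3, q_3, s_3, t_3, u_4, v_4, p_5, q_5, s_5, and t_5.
u_1 = 210
v_1 = 150
s_2 = 245
t_2 = 285
p_3 = 125
q_3 = 45
s_3 = 155
t_3 = 80
u_4 = 95
v_4 = 175
p_5 = 235
q_5 = 55
s_5 = 320
t_5 = 155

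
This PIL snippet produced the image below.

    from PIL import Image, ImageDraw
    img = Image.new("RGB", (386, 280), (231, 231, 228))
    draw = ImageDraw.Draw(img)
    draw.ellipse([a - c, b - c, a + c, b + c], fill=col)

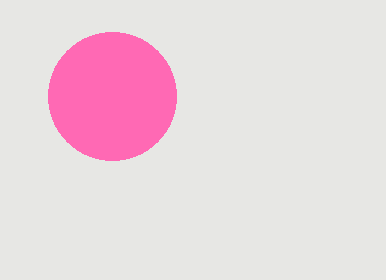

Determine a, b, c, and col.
a = 112, b = 96, c = 64, col = 'hotpink'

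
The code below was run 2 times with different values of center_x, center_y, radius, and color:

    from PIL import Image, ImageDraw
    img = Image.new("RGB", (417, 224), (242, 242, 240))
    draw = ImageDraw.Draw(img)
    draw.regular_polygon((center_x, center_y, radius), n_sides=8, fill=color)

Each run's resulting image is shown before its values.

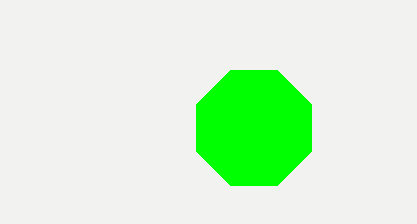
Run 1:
center_x = 254
center_y = 128
radius = 62
color = 'lime'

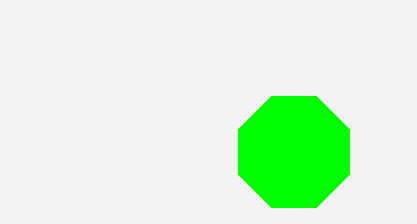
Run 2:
center_x = 294, center_y = 152, radius = 60, color = 'lime'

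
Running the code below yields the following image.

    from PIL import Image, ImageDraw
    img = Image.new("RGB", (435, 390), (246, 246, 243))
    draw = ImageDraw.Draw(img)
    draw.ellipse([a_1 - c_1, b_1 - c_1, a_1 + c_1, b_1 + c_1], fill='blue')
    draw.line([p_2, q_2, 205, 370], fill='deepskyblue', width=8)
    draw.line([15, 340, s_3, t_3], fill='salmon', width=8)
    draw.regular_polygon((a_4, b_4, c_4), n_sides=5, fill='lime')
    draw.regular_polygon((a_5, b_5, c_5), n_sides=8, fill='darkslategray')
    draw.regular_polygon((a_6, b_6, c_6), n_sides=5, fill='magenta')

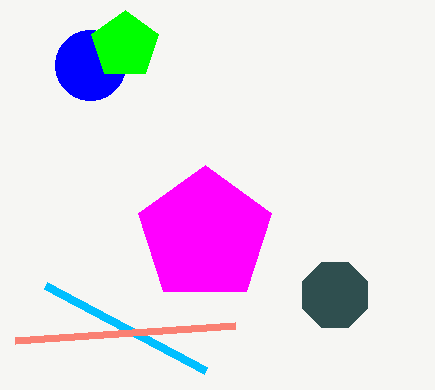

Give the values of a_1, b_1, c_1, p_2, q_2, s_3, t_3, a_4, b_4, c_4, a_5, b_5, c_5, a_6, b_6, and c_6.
a_1 = 90, b_1 = 65, c_1 = 35, p_2 = 45, q_2 = 285, s_3 = 235, t_3 = 325, a_4 = 125, b_4 = 45, c_4 = 35, a_5 = 335, b_5 = 295, c_5 = 35, a_6 = 205, b_6 = 235, c_6 = 70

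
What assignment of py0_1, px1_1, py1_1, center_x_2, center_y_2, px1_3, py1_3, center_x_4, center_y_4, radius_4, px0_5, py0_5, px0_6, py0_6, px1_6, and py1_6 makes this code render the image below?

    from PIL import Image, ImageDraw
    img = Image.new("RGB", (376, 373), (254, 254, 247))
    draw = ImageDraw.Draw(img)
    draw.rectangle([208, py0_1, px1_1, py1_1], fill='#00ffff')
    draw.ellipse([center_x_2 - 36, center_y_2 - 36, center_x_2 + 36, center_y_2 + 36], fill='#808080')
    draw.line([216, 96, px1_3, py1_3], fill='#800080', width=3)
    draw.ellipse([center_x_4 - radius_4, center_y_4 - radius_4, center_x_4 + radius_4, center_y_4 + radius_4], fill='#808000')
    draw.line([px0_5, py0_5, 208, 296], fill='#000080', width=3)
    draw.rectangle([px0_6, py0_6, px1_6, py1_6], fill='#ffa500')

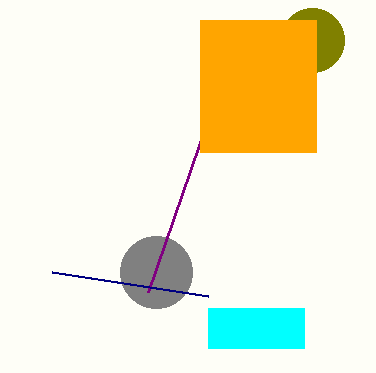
py0_1 = 308, px1_1 = 304, py1_1 = 348, center_x_2 = 156, center_y_2 = 272, px1_3 = 148, py1_3 = 292, center_x_4 = 312, center_y_4 = 40, radius_4 = 32, px0_5 = 52, py0_5 = 272, px0_6 = 200, py0_6 = 20, px1_6 = 316, py1_6 = 152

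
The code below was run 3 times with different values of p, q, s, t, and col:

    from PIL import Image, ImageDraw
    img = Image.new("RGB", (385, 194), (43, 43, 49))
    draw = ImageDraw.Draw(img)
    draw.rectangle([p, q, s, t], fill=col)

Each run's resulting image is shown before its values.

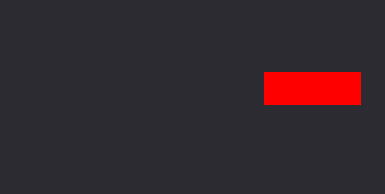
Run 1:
p = 264
q = 72
s = 360
t = 104
col = 'red'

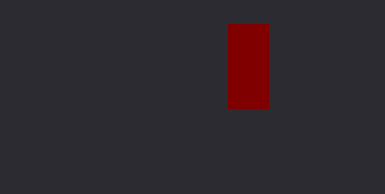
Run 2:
p = 228; q = 24; s = 268; t = 108; col = 'maroon'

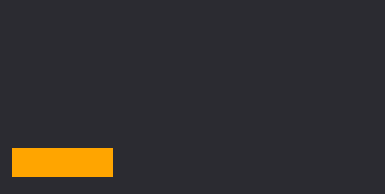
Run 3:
p = 12
q = 148
s = 112
t = 176
col = 'orange'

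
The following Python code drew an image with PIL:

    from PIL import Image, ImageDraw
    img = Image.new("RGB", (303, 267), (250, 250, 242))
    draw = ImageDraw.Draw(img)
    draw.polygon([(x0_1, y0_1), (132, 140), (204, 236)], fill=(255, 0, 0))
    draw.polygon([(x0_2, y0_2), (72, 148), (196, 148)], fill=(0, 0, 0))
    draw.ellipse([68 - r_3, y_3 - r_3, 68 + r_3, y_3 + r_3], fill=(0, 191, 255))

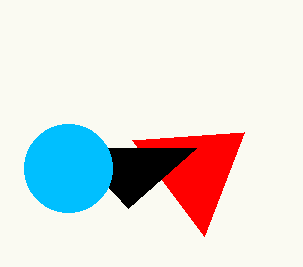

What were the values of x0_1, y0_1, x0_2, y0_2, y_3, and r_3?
x0_1 = 244
y0_1 = 132
x0_2 = 128
y0_2 = 208
y_3 = 168
r_3 = 44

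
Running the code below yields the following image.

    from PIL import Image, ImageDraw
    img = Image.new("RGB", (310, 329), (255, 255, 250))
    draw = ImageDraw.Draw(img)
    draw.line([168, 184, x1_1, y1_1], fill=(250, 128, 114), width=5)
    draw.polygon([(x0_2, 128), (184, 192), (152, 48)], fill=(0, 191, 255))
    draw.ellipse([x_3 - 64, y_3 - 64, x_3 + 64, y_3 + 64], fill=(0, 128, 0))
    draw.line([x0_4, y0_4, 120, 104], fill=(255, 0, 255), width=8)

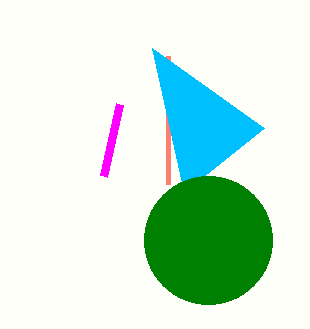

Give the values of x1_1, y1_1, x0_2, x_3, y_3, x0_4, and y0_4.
x1_1 = 168; y1_1 = 56; x0_2 = 264; x_3 = 208; y_3 = 240; x0_4 = 104; y0_4 = 176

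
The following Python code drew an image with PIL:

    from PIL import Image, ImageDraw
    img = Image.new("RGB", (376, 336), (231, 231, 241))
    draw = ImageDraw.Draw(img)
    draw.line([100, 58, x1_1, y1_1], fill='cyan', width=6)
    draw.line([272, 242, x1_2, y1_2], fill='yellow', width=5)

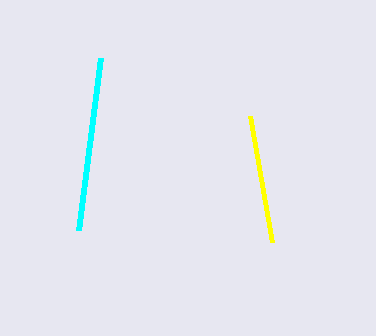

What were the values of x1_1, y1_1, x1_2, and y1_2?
x1_1 = 78, y1_1 = 230, x1_2 = 250, y1_2 = 116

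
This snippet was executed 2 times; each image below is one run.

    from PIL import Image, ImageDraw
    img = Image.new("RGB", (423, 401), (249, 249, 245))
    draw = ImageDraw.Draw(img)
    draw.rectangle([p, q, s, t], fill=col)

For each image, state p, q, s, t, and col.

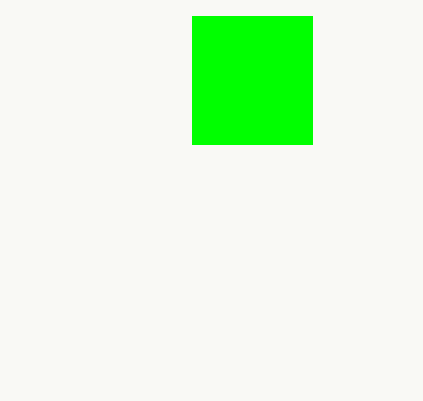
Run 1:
p = 192, q = 16, s = 312, t = 144, col = 'lime'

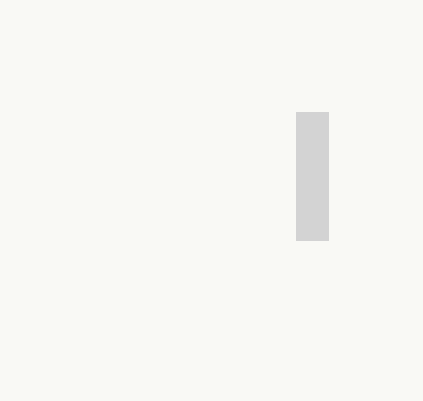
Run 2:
p = 296; q = 112; s = 328; t = 240; col = 'lightgray'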